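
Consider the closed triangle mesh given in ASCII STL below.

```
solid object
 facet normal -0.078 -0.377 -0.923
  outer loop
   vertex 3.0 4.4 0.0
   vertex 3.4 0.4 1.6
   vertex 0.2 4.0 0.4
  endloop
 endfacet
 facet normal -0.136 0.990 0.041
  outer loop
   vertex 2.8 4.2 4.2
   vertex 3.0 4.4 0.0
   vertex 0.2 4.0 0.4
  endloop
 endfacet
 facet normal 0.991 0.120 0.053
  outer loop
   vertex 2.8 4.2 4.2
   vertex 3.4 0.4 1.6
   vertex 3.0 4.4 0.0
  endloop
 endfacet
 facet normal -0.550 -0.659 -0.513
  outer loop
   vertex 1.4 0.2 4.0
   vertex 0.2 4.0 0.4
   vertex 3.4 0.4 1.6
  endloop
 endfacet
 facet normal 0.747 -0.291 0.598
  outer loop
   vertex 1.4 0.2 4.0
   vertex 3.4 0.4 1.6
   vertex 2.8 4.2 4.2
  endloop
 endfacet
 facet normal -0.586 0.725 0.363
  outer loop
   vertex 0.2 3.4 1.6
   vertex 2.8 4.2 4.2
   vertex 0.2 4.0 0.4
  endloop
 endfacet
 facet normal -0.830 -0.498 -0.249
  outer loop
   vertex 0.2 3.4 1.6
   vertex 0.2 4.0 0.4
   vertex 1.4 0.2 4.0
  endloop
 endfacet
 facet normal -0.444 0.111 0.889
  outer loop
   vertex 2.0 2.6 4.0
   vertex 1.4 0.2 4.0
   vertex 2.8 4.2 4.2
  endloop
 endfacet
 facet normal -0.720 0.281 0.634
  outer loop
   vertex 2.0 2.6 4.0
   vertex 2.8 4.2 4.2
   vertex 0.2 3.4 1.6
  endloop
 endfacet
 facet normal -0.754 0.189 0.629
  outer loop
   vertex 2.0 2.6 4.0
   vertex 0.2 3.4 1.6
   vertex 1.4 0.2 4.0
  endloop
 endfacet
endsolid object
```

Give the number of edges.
15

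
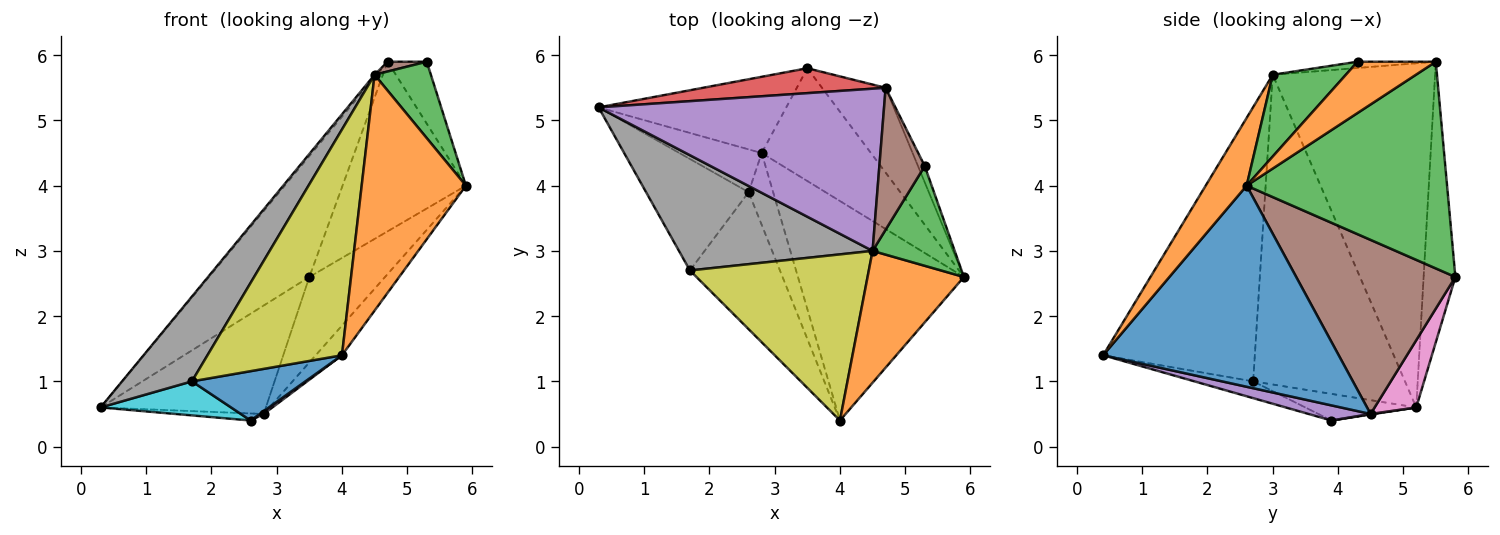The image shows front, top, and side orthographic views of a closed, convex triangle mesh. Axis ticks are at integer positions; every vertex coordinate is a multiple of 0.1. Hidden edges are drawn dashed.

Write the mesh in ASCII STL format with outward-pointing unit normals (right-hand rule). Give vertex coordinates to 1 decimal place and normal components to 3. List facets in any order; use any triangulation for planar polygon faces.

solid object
 facet normal 0.768 0.086 -0.634
  outer loop
   vertex 2.8 4.5 0.5
   vertex 5.9 2.6 4.0
   vertex 4.0 0.4 1.4
  endloop
 endfacet
 facet normal 0.324 -0.826 0.462
  outer loop
   vertex 4.5 3.0 5.7
   vertex 4.0 0.4 1.4
   vertex 5.9 2.6 4.0
  endloop
 endfacet
 facet normal 0.620 -0.477 0.623
  outer loop
   vertex 4.5 3.0 5.7
   vertex 5.9 2.6 4.0
   vertex 5.3 4.3 5.9
  endloop
 endfacet
 facet normal 0.006 0.162 -0.987
  outer loop
   vertex 2.6 3.9 0.4
   vertex 0.3 5.2 0.6
   vertex 2.8 4.5 0.5
  endloop
 endfacet
 facet normal 0.525 -0.033 -0.851
  outer loop
   vertex 2.6 3.9 0.4
   vertex 2.8 4.5 0.5
   vertex 4.0 0.4 1.4
  endloop
 endfacet
 facet normal 0.786 0.374 -0.493
  outer loop
   vertex 3.5 5.8 2.6
   vertex 5.9 2.6 4.0
   vertex 2.8 4.5 0.5
  endloop
 endfacet
 facet normal 0.202 0.801 -0.563
  outer loop
   vertex 3.5 5.8 2.6
   vertex 2.8 4.5 0.5
   vertex 0.3 5.2 0.6
  endloop
 endfacet
 facet normal -0.790 -0.363 0.494
  outer loop
   vertex 1.7 2.7 1.0
   vertex 4.5 3.0 5.7
   vertex 0.3 5.2 0.6
  endloop
 endfacet
 facet normal -0.672 -0.596 0.439
  outer loop
   vertex 1.7 2.7 1.0
   vertex 4.0 0.4 1.4
   vertex 4.5 3.0 5.7
  endloop
 endfacet
 facet normal -0.241 -0.283 -0.928
  outer loop
   vertex 1.7 2.7 1.0
   vertex 0.3 5.2 0.6
   vertex 2.6 3.9 0.4
  endloop
 endfacet
 facet normal -0.173 -0.334 -0.927
  outer loop
   vertex 1.7 2.7 1.0
   vertex 2.6 3.9 0.4
   vertex 4.0 0.4 1.4
  endloop
 endfacet
 facet normal 0.888 0.444 -0.117
  outer loop
   vertex 4.7 5.5 5.9
   vertex 5.3 4.3 5.9
   vertex 5.9 2.6 4.0
  endloop
 endfacet
 facet normal 0.824 0.507 -0.253
  outer loop
   vertex 4.7 5.5 5.9
   vertex 5.9 2.6 4.0
   vertex 3.5 5.8 2.6
  endloop
 endfacet
 facet normal -0.296 0.936 0.193
  outer loop
   vertex 4.7 5.5 5.9
   vertex 3.5 5.8 2.6
   vertex 0.3 5.2 0.6
  endloop
 endfacet
 facet normal -0.770 0.011 0.638
  outer loop
   vertex 4.7 5.5 5.9
   vertex 0.3 5.2 0.6
   vertex 4.5 3.0 5.7
  endloop
 endfacet
 facet normal -0.136 -0.068 0.988
  outer loop
   vertex 4.7 5.5 5.9
   vertex 4.5 3.0 5.7
   vertex 5.3 4.3 5.9
  endloop
 endfacet
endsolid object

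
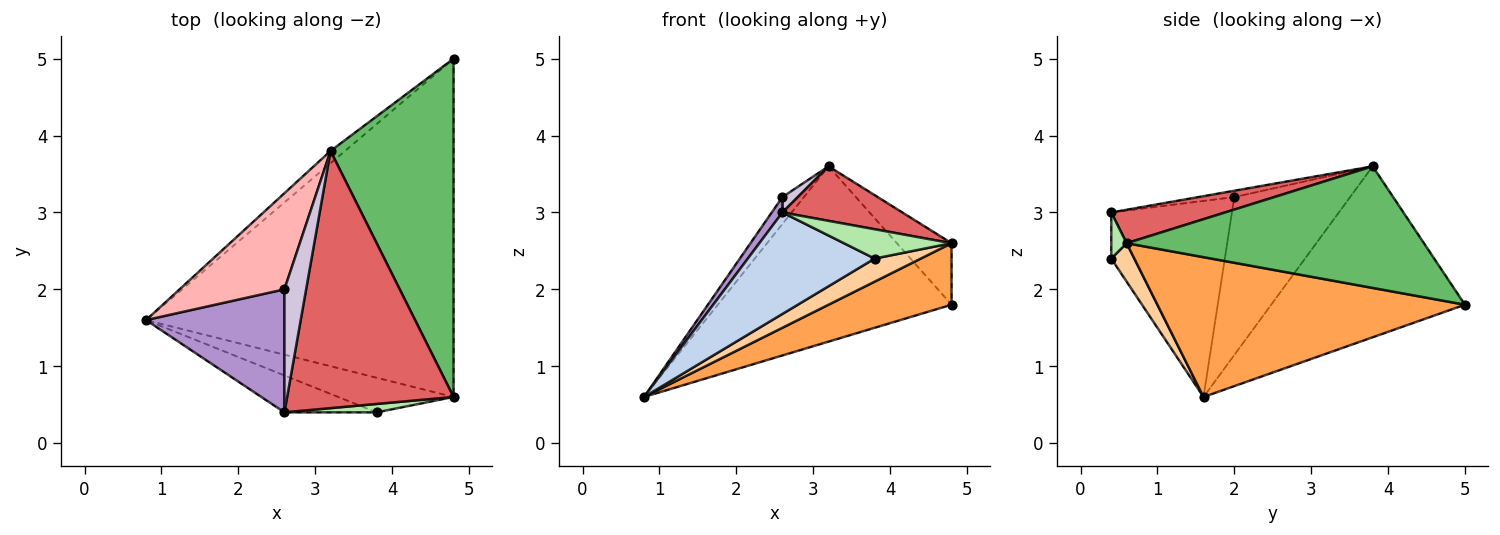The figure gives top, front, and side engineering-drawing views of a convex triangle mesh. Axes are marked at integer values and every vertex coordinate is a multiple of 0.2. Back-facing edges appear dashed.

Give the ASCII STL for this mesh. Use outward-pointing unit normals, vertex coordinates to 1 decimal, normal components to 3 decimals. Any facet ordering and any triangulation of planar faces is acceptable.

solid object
 facet normal -0.637 0.769 -0.054
  outer loop
   vertex 3.2 3.8 3.6
   vertex 4.8 5.0 1.8
   vertex 0.8 1.6 0.6
  endloop
 endfacet
 facet normal -0.168 -0.926 -0.337
  outer loop
   vertex 2.6 0.4 3.0
   vertex 0.8 1.6 0.6
   vertex 3.8 0.4 2.4
  endloop
 endfacet
 facet normal 0.408 -0.163 -0.898
  outer loop
   vertex 4.8 0.6 2.6
   vertex 0.8 1.6 0.6
   vertex 4.8 5.0 1.8
  endloop
 endfacet
 facet normal 0.267 -0.535 -0.802
  outer loop
   vertex 4.8 0.6 2.6
   vertex 3.8 0.4 2.4
   vertex 0.8 1.6 0.6
  endloop
 endfacet
 facet normal 0.697 0.128 0.705
  outer loop
   vertex 4.8 0.6 2.6
   vertex 4.8 5.0 1.8
   vertex 3.2 3.8 3.6
  endloop
 endfacet
 facet normal 0.136 -0.953 0.272
  outer loop
   vertex 4.8 0.6 2.6
   vertex 2.6 0.4 3.0
   vertex 3.8 0.4 2.4
  endloop
 endfacet
 facet normal 0.193 -0.203 0.960
  outer loop
   vertex 4.8 0.6 2.6
   vertex 3.2 3.8 3.6
   vertex 2.6 0.4 3.0
  endloop
 endfacet
 facet normal -0.823 0.153 0.546
  outer loop
   vertex 2.6 2.0 3.2
   vertex 3.2 3.8 3.6
   vertex 0.8 1.6 0.6
  endloop
 endfacet
 facet normal -0.815 -0.072 0.575
  outer loop
   vertex 2.6 2.0 3.2
   vertex 0.8 1.6 0.6
   vertex 2.6 0.4 3.0
  endloop
 endfacet
 facet normal -0.278 -0.119 0.953
  outer loop
   vertex 2.6 2.0 3.2
   vertex 2.6 0.4 3.0
   vertex 3.2 3.8 3.6
  endloop
 endfacet
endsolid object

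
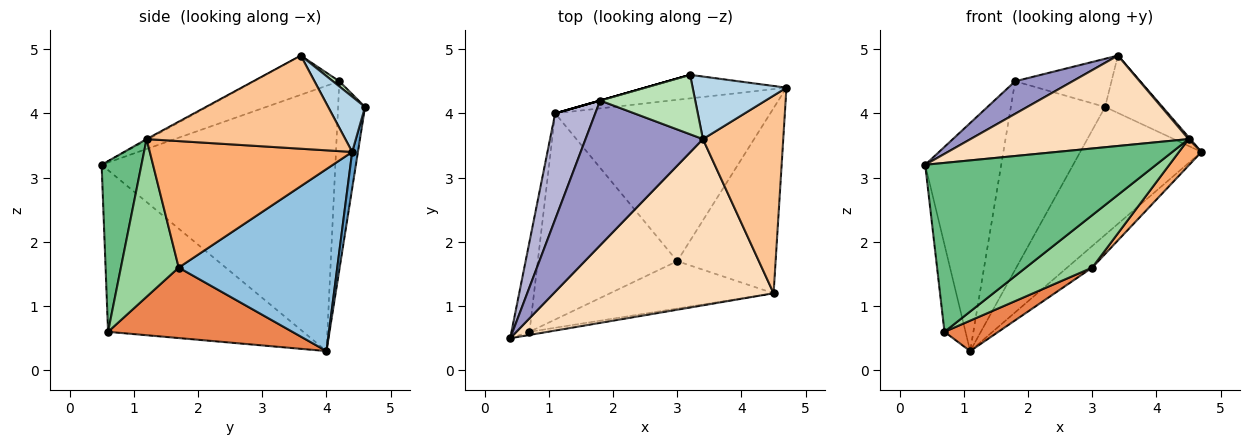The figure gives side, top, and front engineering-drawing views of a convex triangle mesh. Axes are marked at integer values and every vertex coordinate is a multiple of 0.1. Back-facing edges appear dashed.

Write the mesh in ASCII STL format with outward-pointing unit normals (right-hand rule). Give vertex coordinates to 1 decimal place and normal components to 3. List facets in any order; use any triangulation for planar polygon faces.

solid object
 facet normal 0.047 0.982 -0.181
  outer loop
   vertex 3.2 4.6 4.1
   vertex 4.7 4.4 3.4
   vertex 1.1 4.0 0.3
  endloop
 endfacet
 facet normal 0.643 0.102 -0.759
  outer loop
   vertex 3.0 1.7 1.6
   vertex 1.1 4.0 0.3
   vertex 4.7 4.4 3.4
  endloop
 endfacet
 facet normal 0.398 0.620 0.676
  outer loop
   vertex 3.4 3.6 4.9
   vertex 4.7 4.4 3.4
   vertex 3.2 4.6 4.1
  endloop
 endfacet
 facet normal -0.988 0.107 -0.110
  outer loop
   vertex 0.7 0.6 0.6
   vertex 0.4 0.5 3.2
   vertex 1.1 4.0 0.3
  endloop
 endfacet
 facet normal 0.447 -0.131 -0.885
  outer loop
   vertex 0.7 0.6 0.6
   vertex 1.1 4.0 0.3
   vertex 3.0 1.7 1.6
  endloop
 endfacet
 facet normal 0.786 -0.087 -0.612
  outer loop
   vertex 4.5 1.2 3.6
   vertex 3.0 1.7 1.6
   vertex 4.7 4.4 3.4
  endloop
 endfacet
 facet normal 0.757 -0.007 0.653
  outer loop
   vertex 4.5 1.2 3.6
   vertex 4.7 4.4 3.4
   vertex 3.4 3.6 4.9
  endloop
 endfacet
 facet normal -0.004 -0.478 0.878
  outer loop
   vertex 4.5 1.2 3.6
   vertex 3.4 3.6 4.9
   vertex 0.4 0.5 3.2
  endloop
 endfacet
 facet normal 0.170 -0.985 -0.018
  outer loop
   vertex 4.5 1.2 3.6
   vertex 0.4 0.5 3.2
   vertex 0.7 0.6 0.6
  endloop
 endfacet
 facet normal 0.543 -0.623 -0.563
  outer loop
   vertex 4.5 1.2 3.6
   vertex 0.7 0.6 0.6
   vertex 3.0 1.7 1.6
  endloop
 endfacet
 facet normal 0.042 0.629 0.776
  outer loop
   vertex 1.8 4.2 4.5
   vertex 3.4 3.6 4.9
   vertex 3.2 4.6 4.1
  endloop
 endfacet
 facet normal -0.275 0.962 0.000
  outer loop
   vertex 1.8 4.2 4.5
   vertex 3.2 4.6 4.1
   vertex 1.1 4.0 0.3
  endloop
 endfacet
 facet normal -0.310 -0.209 0.928
  outer loop
   vertex 1.8 4.2 4.5
   vertex 0.4 0.5 3.2
   vertex 3.4 3.6 4.9
  endloop
 endfacet
 facet normal -0.941 0.306 0.142
  outer loop
   vertex 1.8 4.2 4.5
   vertex 1.1 4.0 0.3
   vertex 0.4 0.5 3.2
  endloop
 endfacet
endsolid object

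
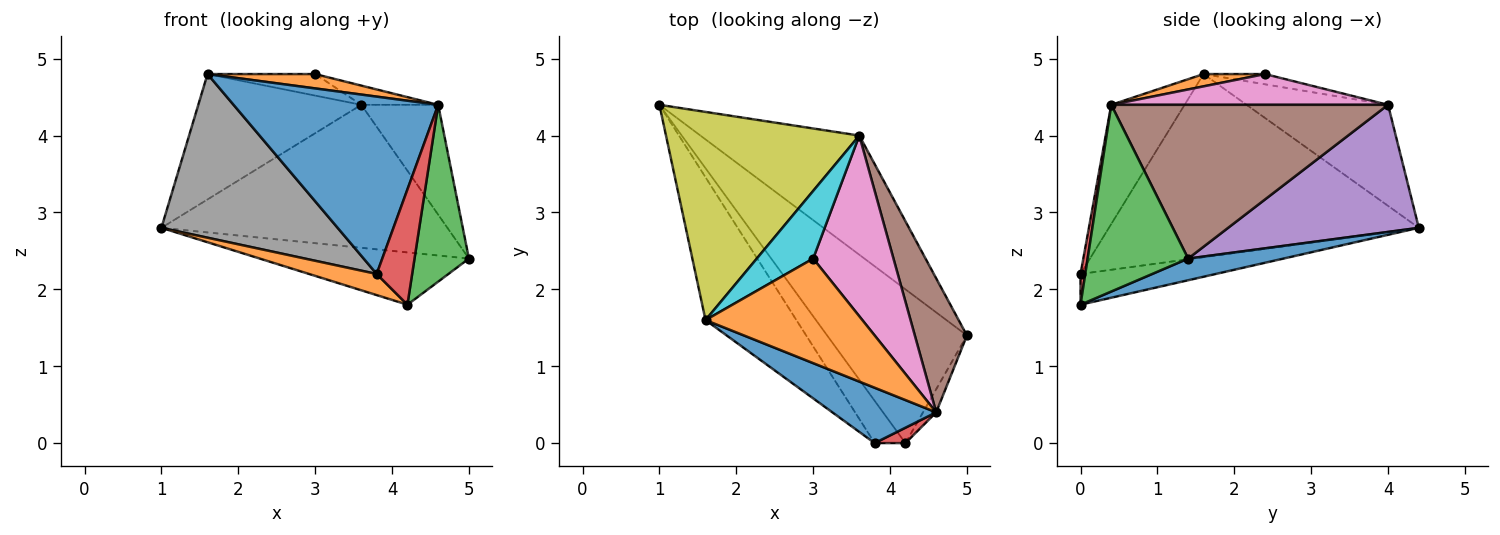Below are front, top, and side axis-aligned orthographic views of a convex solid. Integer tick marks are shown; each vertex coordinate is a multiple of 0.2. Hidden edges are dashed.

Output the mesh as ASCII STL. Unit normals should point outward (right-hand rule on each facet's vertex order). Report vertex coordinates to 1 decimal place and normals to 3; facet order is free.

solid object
 facet normal 0.145 0.318 -0.937
  outer loop
   vertex 4.2 0.0 1.8
   vertex 1.0 4.4 2.8
   vertex 5.0 1.4 2.4
  endloop
 endfacet
 facet normal -0.667 -0.333 -0.667
  outer loop
   vertex 4.2 0.0 1.8
   vertex 3.8 0.0 2.2
   vertex 1.0 4.4 2.8
  endloop
 endfacet
 facet normal 0.878 -0.475 -0.062
  outer loop
   vertex 4.2 0.0 1.8
   vertex 5.0 1.4 2.4
   vertex 4.6 0.4 4.4
  endloop
 endfacet
 facet normal 0.131 -0.983 0.131
  outer loop
   vertex 4.2 0.0 1.8
   vertex 4.6 0.4 4.4
   vertex 3.8 0.0 2.2
  endloop
 endfacet
 facet normal 0.456 0.684 -0.570
  outer loop
   vertex 3.6 4.0 4.4
   vertex 5.0 1.4 2.4
   vertex 1.0 4.4 2.8
  endloop
 endfacet
 facet normal 0.916 0.254 0.310
  outer loop
   vertex 3.6 4.0 4.4
   vertex 4.6 0.4 4.4
   vertex 5.0 1.4 2.4
  endloop
 endfacet
 facet normal 0.356 0.099 0.929
  outer loop
   vertex 3.6 4.0 4.4
   vertex 3.0 2.4 4.8
   vertex 4.6 0.4 4.4
  endloop
 endfacet
 facet normal -0.798 -0.454 -0.396
  outer loop
   vertex 1.6 1.6 4.8
   vertex 1.0 4.4 2.8
   vertex 3.8 0.0 2.2
  endloop
 endfacet
 facet normal -0.409 0.471 0.782
  outer loop
   vertex 1.6 1.6 4.8
   vertex 3.6 4.0 4.4
   vertex 1.0 4.4 2.8
  endloop
 endfacet
 facet normal -0.171 0.299 0.939
  outer loop
   vertex 1.6 1.6 4.8
   vertex 3.0 2.4 4.8
   vertex 3.6 4.0 4.4
  endloop
 endfacet
 facet normal -0.324 -0.903 0.282
  outer loop
   vertex 1.6 1.6 4.8
   vertex 3.8 0.0 2.2
   vertex 4.6 0.4 4.4
  endloop
 endfacet
 facet normal 0.077 -0.136 0.988
  outer loop
   vertex 1.6 1.6 4.8
   vertex 4.6 0.4 4.4
   vertex 3.0 2.4 4.8
  endloop
 endfacet
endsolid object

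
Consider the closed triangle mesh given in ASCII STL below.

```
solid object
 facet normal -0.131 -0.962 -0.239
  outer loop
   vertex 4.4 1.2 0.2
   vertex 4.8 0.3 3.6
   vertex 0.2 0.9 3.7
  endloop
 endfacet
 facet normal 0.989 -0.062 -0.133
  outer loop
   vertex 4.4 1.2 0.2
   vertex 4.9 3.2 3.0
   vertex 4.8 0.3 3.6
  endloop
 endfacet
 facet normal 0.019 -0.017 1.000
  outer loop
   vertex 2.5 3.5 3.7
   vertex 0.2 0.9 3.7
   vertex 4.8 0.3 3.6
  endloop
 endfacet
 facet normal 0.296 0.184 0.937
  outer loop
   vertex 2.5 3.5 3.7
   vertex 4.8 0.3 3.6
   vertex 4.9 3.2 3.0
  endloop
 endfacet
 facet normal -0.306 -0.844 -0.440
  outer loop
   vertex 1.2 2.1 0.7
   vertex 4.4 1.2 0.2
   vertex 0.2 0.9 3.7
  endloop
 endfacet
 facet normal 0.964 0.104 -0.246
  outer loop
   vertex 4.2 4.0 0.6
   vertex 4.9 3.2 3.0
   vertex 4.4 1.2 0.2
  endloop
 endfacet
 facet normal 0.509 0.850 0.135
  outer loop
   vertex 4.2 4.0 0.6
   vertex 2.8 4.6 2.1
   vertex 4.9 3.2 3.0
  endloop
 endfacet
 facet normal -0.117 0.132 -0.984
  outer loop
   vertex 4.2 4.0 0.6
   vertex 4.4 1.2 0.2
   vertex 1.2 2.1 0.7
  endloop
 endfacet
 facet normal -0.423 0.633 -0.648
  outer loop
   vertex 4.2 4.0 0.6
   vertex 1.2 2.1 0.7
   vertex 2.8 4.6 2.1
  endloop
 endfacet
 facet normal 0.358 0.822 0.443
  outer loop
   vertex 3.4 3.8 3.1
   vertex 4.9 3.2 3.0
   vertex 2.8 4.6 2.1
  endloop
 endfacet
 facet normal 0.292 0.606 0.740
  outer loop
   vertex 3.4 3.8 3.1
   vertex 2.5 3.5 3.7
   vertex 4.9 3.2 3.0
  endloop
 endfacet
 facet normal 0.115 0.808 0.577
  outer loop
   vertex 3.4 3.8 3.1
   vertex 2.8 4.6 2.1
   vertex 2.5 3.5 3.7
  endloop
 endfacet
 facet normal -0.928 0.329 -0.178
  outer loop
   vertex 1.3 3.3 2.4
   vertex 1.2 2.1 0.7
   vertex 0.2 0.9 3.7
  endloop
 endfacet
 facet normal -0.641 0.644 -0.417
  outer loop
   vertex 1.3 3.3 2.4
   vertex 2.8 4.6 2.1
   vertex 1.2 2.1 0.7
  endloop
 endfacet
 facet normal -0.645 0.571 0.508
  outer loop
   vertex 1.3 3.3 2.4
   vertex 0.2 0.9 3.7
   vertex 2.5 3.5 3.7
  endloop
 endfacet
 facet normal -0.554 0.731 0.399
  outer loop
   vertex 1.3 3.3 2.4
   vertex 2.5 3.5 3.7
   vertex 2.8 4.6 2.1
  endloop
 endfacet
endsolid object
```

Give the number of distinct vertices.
10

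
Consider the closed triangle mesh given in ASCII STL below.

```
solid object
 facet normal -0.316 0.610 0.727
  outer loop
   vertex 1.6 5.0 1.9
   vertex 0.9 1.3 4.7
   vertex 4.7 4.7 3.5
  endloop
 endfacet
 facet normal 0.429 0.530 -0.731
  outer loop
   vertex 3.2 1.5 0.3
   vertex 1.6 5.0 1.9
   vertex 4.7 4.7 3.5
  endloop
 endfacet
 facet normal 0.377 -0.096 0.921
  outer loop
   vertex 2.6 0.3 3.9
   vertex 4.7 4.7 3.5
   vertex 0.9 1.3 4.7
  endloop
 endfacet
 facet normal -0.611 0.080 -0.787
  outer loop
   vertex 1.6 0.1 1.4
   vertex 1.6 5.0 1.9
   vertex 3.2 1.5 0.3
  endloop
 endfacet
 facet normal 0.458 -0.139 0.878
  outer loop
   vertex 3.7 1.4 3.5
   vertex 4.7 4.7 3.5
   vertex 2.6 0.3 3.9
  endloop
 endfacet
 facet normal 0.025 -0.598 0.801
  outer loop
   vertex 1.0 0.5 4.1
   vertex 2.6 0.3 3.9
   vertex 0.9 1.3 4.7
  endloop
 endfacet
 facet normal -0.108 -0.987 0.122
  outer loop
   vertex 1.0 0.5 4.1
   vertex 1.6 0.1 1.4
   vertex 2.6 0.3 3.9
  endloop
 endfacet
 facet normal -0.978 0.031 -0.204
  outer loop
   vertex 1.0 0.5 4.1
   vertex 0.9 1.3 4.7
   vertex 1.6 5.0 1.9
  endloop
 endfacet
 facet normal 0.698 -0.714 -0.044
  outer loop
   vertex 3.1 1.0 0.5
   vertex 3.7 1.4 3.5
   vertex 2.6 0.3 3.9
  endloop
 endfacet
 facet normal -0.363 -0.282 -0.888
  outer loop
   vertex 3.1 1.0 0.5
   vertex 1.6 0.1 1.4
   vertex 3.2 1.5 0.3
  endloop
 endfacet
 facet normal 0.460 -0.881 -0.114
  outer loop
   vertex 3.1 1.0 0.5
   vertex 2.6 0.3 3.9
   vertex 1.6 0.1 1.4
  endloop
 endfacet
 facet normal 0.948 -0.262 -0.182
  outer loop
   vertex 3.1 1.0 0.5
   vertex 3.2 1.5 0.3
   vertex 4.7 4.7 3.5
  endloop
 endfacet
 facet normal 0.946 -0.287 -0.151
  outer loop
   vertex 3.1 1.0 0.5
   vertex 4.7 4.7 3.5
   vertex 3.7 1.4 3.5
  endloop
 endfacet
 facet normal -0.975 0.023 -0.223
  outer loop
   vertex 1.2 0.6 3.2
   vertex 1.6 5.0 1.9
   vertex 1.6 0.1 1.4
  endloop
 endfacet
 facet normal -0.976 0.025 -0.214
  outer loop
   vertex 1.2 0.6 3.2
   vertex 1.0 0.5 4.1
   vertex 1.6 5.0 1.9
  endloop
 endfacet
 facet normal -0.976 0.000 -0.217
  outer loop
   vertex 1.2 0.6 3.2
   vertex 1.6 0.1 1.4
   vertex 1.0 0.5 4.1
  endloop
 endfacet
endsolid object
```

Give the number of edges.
24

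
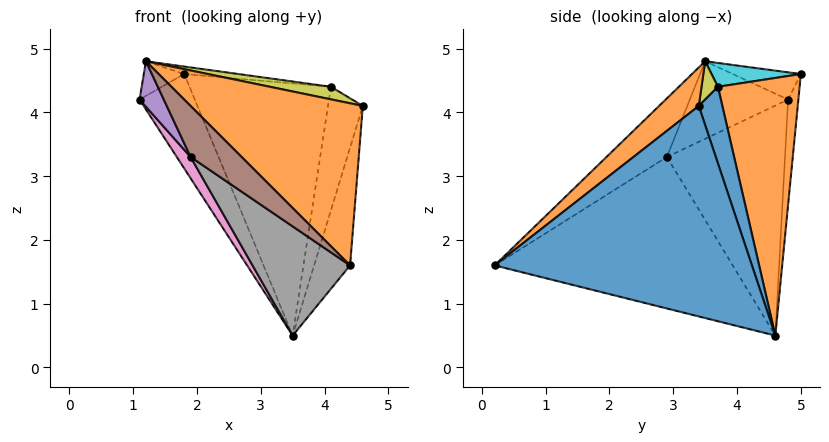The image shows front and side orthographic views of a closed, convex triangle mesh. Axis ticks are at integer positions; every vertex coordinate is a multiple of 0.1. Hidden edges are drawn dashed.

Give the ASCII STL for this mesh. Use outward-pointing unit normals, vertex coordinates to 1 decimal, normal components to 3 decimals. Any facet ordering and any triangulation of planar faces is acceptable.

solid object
 facet normal 0.959 0.134 -0.248
  outer loop
   vertex 3.5 4.6 0.5
   vertex 4.6 3.4 4.1
   vertex 4.4 0.2 1.6
  endloop
 endfacet
 facet normal 0.142 -0.615 0.776
  outer loop
   vertex 1.2 3.5 4.8
   vertex 4.4 0.2 1.6
   vertex 4.6 3.4 4.1
  endloop
 endfacet
 facet normal -0.537 0.319 0.781
  outer loop
   vertex 1.8 5.0 4.6
   vertex 1.1 4.8 4.2
   vertex 1.2 3.5 4.8
  endloop
 endfacet
 facet normal -0.180 0.969 -0.169
  outer loop
   vertex 1.8 5.0 4.6
   vertex 3.5 4.6 0.5
   vertex 1.1 4.8 4.2
  endloop
 endfacet
 facet normal -0.914 -0.226 -0.336
  outer loop
   vertex 1.9 2.9 3.3
   vertex 1.2 3.5 4.8
   vertex 1.1 4.8 4.2
  endloop
 endfacet
 facet normal -0.760 -0.642 -0.098
  outer loop
   vertex 1.9 2.9 3.3
   vertex 4.4 0.2 1.6
   vertex 1.2 3.5 4.8
  endloop
 endfacet
 facet normal -0.837 -0.098 -0.538
  outer loop
   vertex 1.9 2.9 3.3
   vertex 1.1 4.8 4.2
   vertex 3.5 4.6 0.5
  endloop
 endfacet
 facet normal -0.737 -0.302 -0.605
  outer loop
   vertex 1.9 2.9 3.3
   vertex 3.5 4.6 0.5
   vertex 4.4 0.2 1.6
  endloop
 endfacet
 facet normal 0.151 -0.562 0.813
  outer loop
   vertex 4.1 3.7 4.4
   vertex 1.2 3.5 4.8
   vertex 4.6 3.4 4.1
  endloop
 endfacet
 facet normal 0.131 0.079 0.988
  outer loop
   vertex 4.1 3.7 4.4
   vertex 1.8 5.0 4.6
   vertex 1.2 3.5 4.8
  endloop
 endfacet
 facet normal 0.557 0.824 0.104
  outer loop
   vertex 4.1 3.7 4.4
   vertex 4.6 3.4 4.1
   vertex 3.5 4.6 0.5
  endloop
 endfacet
 facet normal 0.496 0.859 0.122
  outer loop
   vertex 4.1 3.7 4.4
   vertex 3.5 4.6 0.5
   vertex 1.8 5.0 4.6
  endloop
 endfacet
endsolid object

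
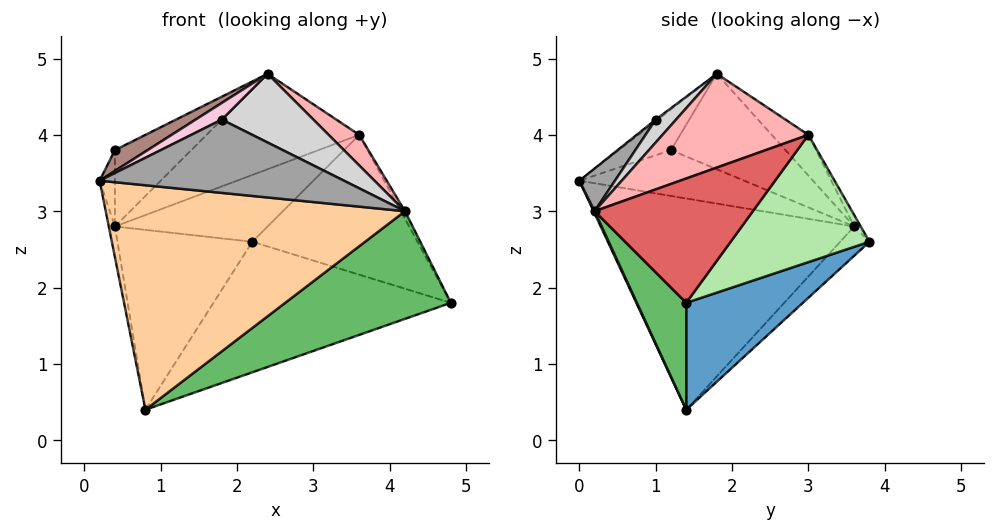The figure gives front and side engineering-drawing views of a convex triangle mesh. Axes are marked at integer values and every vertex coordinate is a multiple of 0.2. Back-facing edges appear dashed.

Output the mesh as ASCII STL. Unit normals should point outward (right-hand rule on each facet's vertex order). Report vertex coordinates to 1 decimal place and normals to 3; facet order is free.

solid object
 facet normal 0.274 0.558 -0.783
  outer loop
   vertex 0.8 1.4 0.4
   vertex 2.2 3.8 2.6
   vertex 4.8 1.4 1.8
  endloop
 endfacet
 facet normal -0.982 0.024 -0.185
  outer loop
   vertex 0.4 3.6 2.8
   vertex 0.8 1.4 0.4
   vertex 0.2 0.0 3.4
  endloop
 endfacet
 facet normal -0.155 0.715 -0.681
  outer loop
   vertex 0.4 3.6 2.8
   vertex 2.2 3.8 2.6
   vertex 0.8 1.4 0.4
  endloop
 endfacet
 facet normal 0.003 -0.906 -0.422
  outer loop
   vertex 4.2 0.2 3.0
   vertex 0.2 0.0 3.4
   vertex 0.8 1.4 0.4
  endloop
 endfacet
 facet normal 0.221 -0.743 -0.632
  outer loop
   vertex 4.2 0.2 3.0
   vertex 0.8 1.4 0.4
   vertex 4.8 1.4 1.8
  endloop
 endfacet
 facet normal 0.630 0.750 -0.202
  outer loop
   vertex 3.6 3.0 4.0
   vertex 4.8 1.4 1.8
   vertex 2.2 3.8 2.6
  endloop
 endfacet
 facet normal 0.885 0.023 0.466
  outer loop
   vertex 3.6 3.0 4.0
   vertex 4.2 0.2 3.0
   vertex 4.8 1.4 1.8
  endloop
 endfacet
 facet normal 0.639 -0.134 0.758
  outer loop
   vertex 3.6 3.0 4.0
   vertex 2.4 1.8 4.8
   vertex 4.2 0.2 3.0
  endloop
 endfacet
 facet normal -0.036 0.852 0.523
  outer loop
   vertex 3.6 3.0 4.0
   vertex 2.2 3.8 2.6
   vertex 0.4 3.6 2.8
  endloop
 endfacet
 facet normal -0.156 0.651 0.743
  outer loop
   vertex 3.6 3.0 4.0
   vertex 0.4 3.6 2.8
   vertex 2.4 1.8 4.8
  endloop
 endfacet
 facet normal -0.377 -0.236 0.896
  outer loop
   vertex 0.4 1.2 3.8
   vertex 0.2 0.0 3.4
   vertex 2.4 1.8 4.8
  endloop
 endfacet
 facet normal -0.972 0.090 0.216
  outer loop
   vertex 0.4 1.2 3.8
   vertex 0.4 3.6 2.8
   vertex 0.2 0.0 3.4
  endloop
 endfacet
 facet normal -0.500 0.333 0.800
  outer loop
   vertex 0.4 1.2 3.8
   vertex 2.4 1.8 4.8
   vertex 0.4 3.6 2.8
  endloop
 endfacet
 facet normal -0.048 -0.576 0.816
  outer loop
   vertex 1.8 1.0 4.2
   vertex 2.4 1.8 4.8
   vertex 0.2 0.0 3.4
  endloop
 endfacet
 facet normal 0.105 -0.718 0.688
  outer loop
   vertex 1.8 1.0 4.2
   vertex 0.2 0.0 3.4
   vertex 4.2 0.2 3.0
  endloop
 endfacet
 facet normal 0.147 -0.662 0.735
  outer loop
   vertex 1.8 1.0 4.2
   vertex 4.2 0.2 3.0
   vertex 2.4 1.8 4.8
  endloop
 endfacet
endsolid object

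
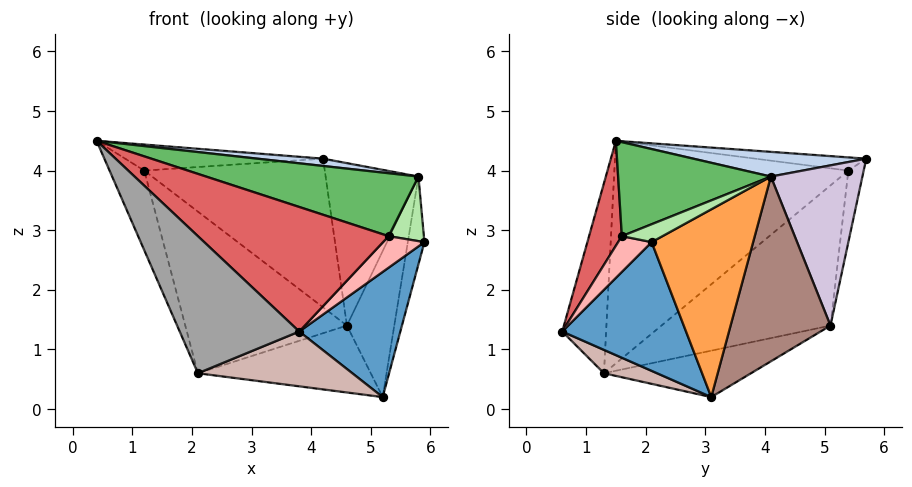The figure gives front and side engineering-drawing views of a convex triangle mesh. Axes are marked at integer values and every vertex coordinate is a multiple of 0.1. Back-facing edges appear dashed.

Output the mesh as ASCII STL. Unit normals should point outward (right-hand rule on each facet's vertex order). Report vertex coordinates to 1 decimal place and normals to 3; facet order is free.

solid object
 facet normal 0.706 -0.576 -0.412
  outer loop
   vertex 3.8 0.6 1.3
   vertex 5.2 3.1 0.2
   vertex 5.9 2.1 2.8
  endloop
 endfacet
 facet normal 0.135 -0.051 0.990
  outer loop
   vertex 5.8 4.1 3.9
   vertex 4.2 5.7 4.2
   vertex 0.4 1.5 4.5
  endloop
 endfacet
 facet normal 0.967 0.158 -0.200
  outer loop
   vertex 5.8 4.1 3.9
   vertex 5.9 2.1 2.8
   vertex 5.2 3.1 0.2
  endloop
 endfacet
 facet normal -0.080 0.143 0.986
  outer loop
   vertex 1.2 5.4 4.0
   vertex 0.4 1.5 4.5
   vertex 4.2 5.7 4.2
  endloop
 endfacet
 facet normal 0.291 -0.405 0.867
  outer loop
   vertex 5.3 1.6 2.9
   vertex 5.8 4.1 3.9
   vertex 0.4 1.5 4.5
  endloop
 endfacet
 facet normal 0.470 -0.407 0.783
  outer loop
   vertex 5.3 1.6 2.9
   vertex 5.9 2.1 2.8
   vertex 5.8 4.1 3.9
  endloop
 endfacet
 facet normal 0.154 -0.896 0.416
  outer loop
   vertex 5.3 1.6 2.9
   vertex 0.4 1.5 4.5
   vertex 3.8 0.6 1.3
  endloop
 endfacet
 facet normal 0.626 -0.773 -0.104
  outer loop
   vertex 5.3 1.6 2.9
   vertex 3.8 0.6 1.3
   vertex 5.9 2.1 2.8
  endloop
 endfacet
 facet normal -0.083 0.972 -0.220
  outer loop
   vertex 4.6 5.1 1.4
   vertex 1.2 5.4 4.0
   vertex 4.2 5.7 4.2
  endloop
 endfacet
 facet normal 0.701 0.711 -0.052
  outer loop
   vertex 4.6 5.1 1.4
   vertex 4.2 5.7 4.2
   vertex 5.8 4.1 3.9
  endloop
 endfacet
 facet normal 0.874 0.414 -0.254
  outer loop
   vertex 4.6 5.1 1.4
   vertex 5.8 4.1 3.9
   vertex 5.2 3.1 0.2
  endloop
 endfacet
 facet normal 0.162 -0.472 -0.866
  outer loop
   vertex 2.1 1.3 0.6
   vertex 5.2 3.1 0.2
   vertex 3.8 0.6 1.3
  endloop
 endfacet
 facet normal -0.344 0.405 -0.847
  outer loop
   vertex 2.1 1.3 0.6
   vertex 4.6 5.1 1.4
   vertex 5.2 3.1 0.2
  endloop
 endfacet
 facet normal -0.505 0.483 -0.716
  outer loop
   vertex 2.1 1.3 0.6
   vertex 1.2 5.4 4.0
   vertex 4.6 5.1 1.4
  endloop
 endfacet
 facet normal -0.343 -0.934 -0.102
  outer loop
   vertex 2.1 1.3 0.6
   vertex 3.8 0.6 1.3
   vertex 0.4 1.5 4.5
  endloop
 endfacet
 facet normal -0.906 0.134 -0.402
  outer loop
   vertex 2.1 1.3 0.6
   vertex 0.4 1.5 4.5
   vertex 1.2 5.4 4.0
  endloop
 endfacet
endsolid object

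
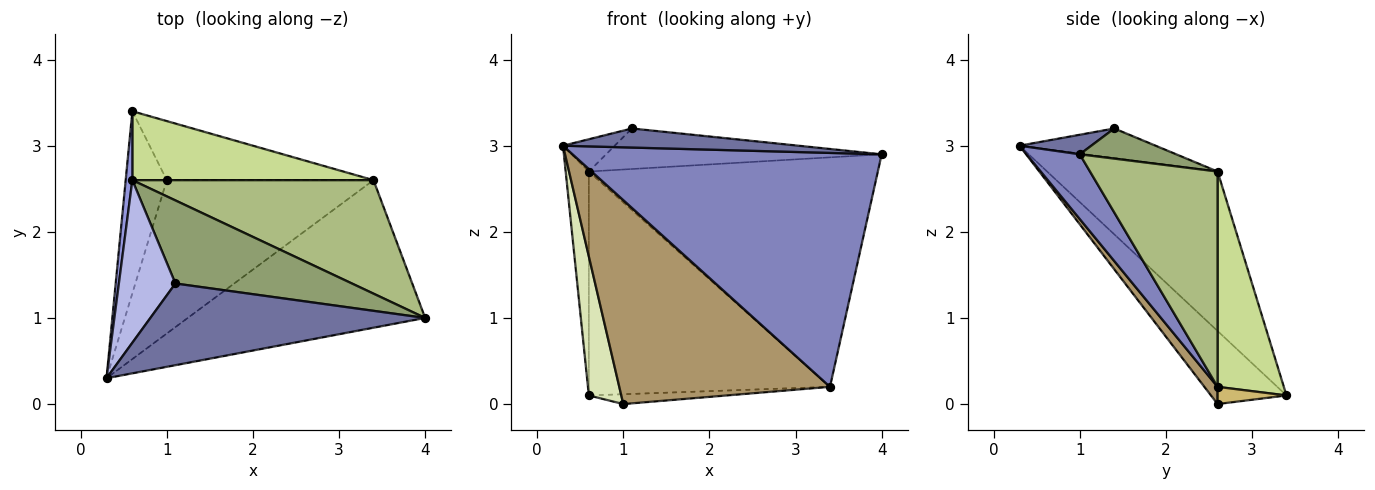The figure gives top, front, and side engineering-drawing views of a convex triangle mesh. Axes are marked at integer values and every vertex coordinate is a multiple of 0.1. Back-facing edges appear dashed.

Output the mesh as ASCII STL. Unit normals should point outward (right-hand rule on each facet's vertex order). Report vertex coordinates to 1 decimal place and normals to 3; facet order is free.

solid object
 facet normal 0.069 -0.227 0.971
  outer loop
   vertex 1.1 1.4 3.2
   vertex 0.3 0.3 3.0
   vertex 4.0 1.0 2.9
  endloop
 endfacet
 facet normal 0.144 -0.837 -0.528
  outer loop
   vertex 3.4 2.6 0.2
   vertex 4.0 1.0 2.9
   vertex 0.3 0.3 3.0
  endloop
 endfacet
 facet normal -0.990 0.135 0.041
  outer loop
   vertex 0.6 2.6 2.7
   vertex 0.6 3.4 0.1
   vertex 0.3 0.3 3.0
  endloop
 endfacet
 facet normal -0.457 0.173 0.873
  outer loop
   vertex 0.6 2.6 2.7
   vertex 0.3 0.3 3.0
   vertex 1.1 1.4 3.2
  endloop
 endfacet
 facet normal 0.152 0.433 0.888
  outer loop
   vertex 0.6 2.6 2.7
   vertex 1.1 1.4 3.2
   vertex 4.0 1.0 2.9
  endloop
 endfacet
 facet normal 0.368 0.833 0.412
  outer loop
   vertex 0.6 2.6 2.7
   vertex 4.0 1.0 2.9
   vertex 3.4 2.6 0.2
  endloop
 endfacet
 facet normal 0.254 0.924 0.284
  outer loop
   vertex 0.6 2.6 2.7
   vertex 3.4 2.6 0.2
   vertex 0.6 3.4 0.1
  endloop
 endfacet
 facet normal -0.816 -0.351 -0.459
  outer loop
   vertex 1.0 2.6 0.0
   vertex 0.3 0.3 3.0
   vertex 0.6 3.4 0.1
  endloop
 endfacet
 facet normal 0.050 -0.798 -0.600
  outer loop
   vertex 1.0 2.6 0.0
   vertex 3.4 2.6 0.2
   vertex 0.3 0.3 3.0
  endloop
 endfacet
 facet normal 0.082 0.164 -0.983
  outer loop
   vertex 1.0 2.6 0.0
   vertex 0.6 3.4 0.1
   vertex 3.4 2.6 0.2
  endloop
 endfacet
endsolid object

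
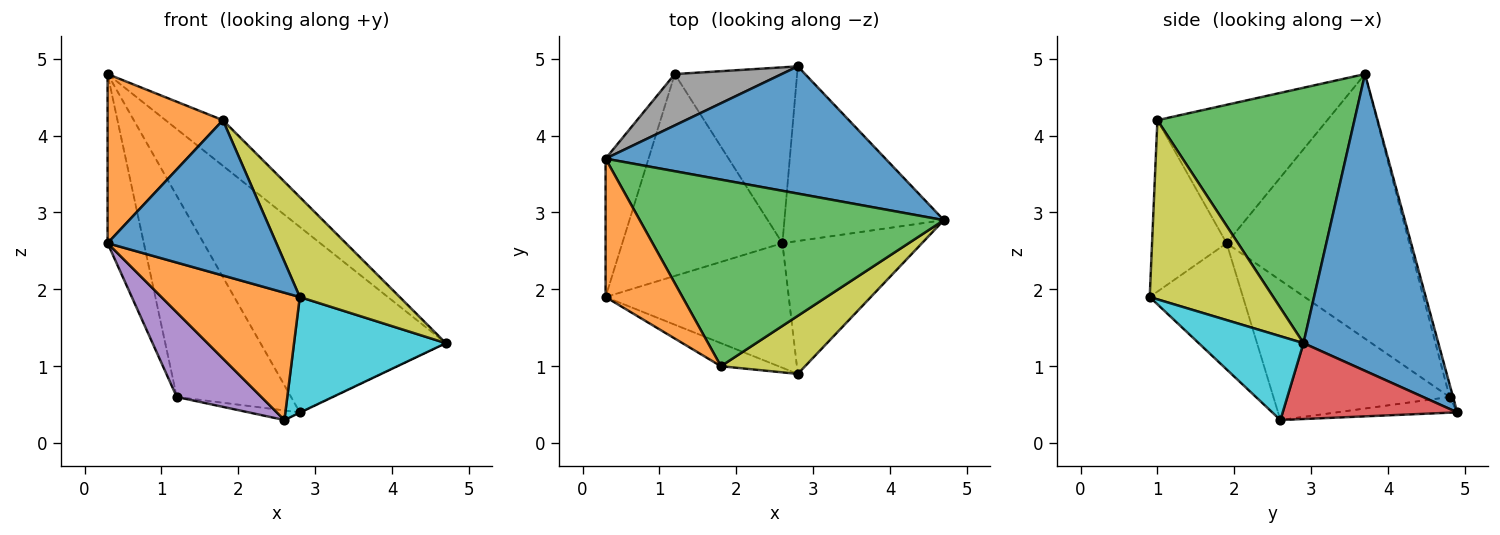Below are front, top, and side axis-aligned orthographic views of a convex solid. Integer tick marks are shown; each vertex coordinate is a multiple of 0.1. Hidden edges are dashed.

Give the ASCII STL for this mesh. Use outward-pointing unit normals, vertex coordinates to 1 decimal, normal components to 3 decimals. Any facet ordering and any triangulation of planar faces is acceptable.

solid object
 facet normal 0.514 0.707 0.485
  outer loop
   vertex 0.3 3.7 4.8
   vertex 4.7 2.9 1.3
   vertex 2.8 4.9 0.4
  endloop
 endfacet
 facet normal -0.752 -0.510 0.418
  outer loop
   vertex 1.8 1.0 4.2
   vertex 0.3 3.7 4.8
   vertex 0.3 1.9 2.6
  endloop
 endfacet
 facet normal 0.632 0.184 0.753
  outer loop
   vertex 1.8 1.0 4.2
   vertex 4.7 2.9 1.3
   vertex 0.3 3.7 4.8
  endloop
 endfacet
 facet normal 0.430 0.002 -0.903
  outer loop
   vertex 2.6 2.6 0.3
   vertex 2.8 4.9 0.4
   vertex 4.7 2.9 1.3
  endloop
 endfacet
 facet normal -0.627 -0.301 -0.719
  outer loop
   vertex 1.2 4.8 0.6
   vertex 2.6 2.6 0.3
   vertex 0.3 1.9 2.6
  endloop
 endfacet
 facet normal -0.127 0.054 -0.990
  outer loop
   vertex 1.2 4.8 0.6
   vertex 2.8 4.9 0.4
   vertex 2.6 2.6 0.3
  endloop
 endfacet
 facet normal -0.969 0.192 -0.157
  outer loop
   vertex 1.2 4.8 0.6
   vertex 0.3 1.9 2.6
   vertex 0.3 3.7 4.8
  endloop
 endfacet
 facet normal -0.030 0.968 0.247
  outer loop
   vertex 1.2 4.8 0.6
   vertex 0.3 3.7 4.8
   vertex 2.8 4.9 0.4
  endloop
 endfacet
 facet normal 0.730 -0.591 0.343
  outer loop
   vertex 2.8 0.9 1.9
   vertex 4.7 2.9 1.3
   vertex 1.8 1.0 4.2
  endloop
 endfacet
 facet normal 0.413 -0.598 -0.687
  outer loop
   vertex 2.8 0.9 1.9
   vertex 2.6 2.6 0.3
   vertex 4.7 2.9 1.3
  endloop
 endfacet
 facet normal -0.400 -0.906 -0.135
  outer loop
   vertex 2.8 0.9 1.9
   vertex 1.8 1.0 4.2
   vertex 0.3 1.9 2.6
  endloop
 endfacet
 facet normal -0.434 -0.644 -0.630
  outer loop
   vertex 2.8 0.9 1.9
   vertex 0.3 1.9 2.6
   vertex 2.6 2.6 0.3
  endloop
 endfacet
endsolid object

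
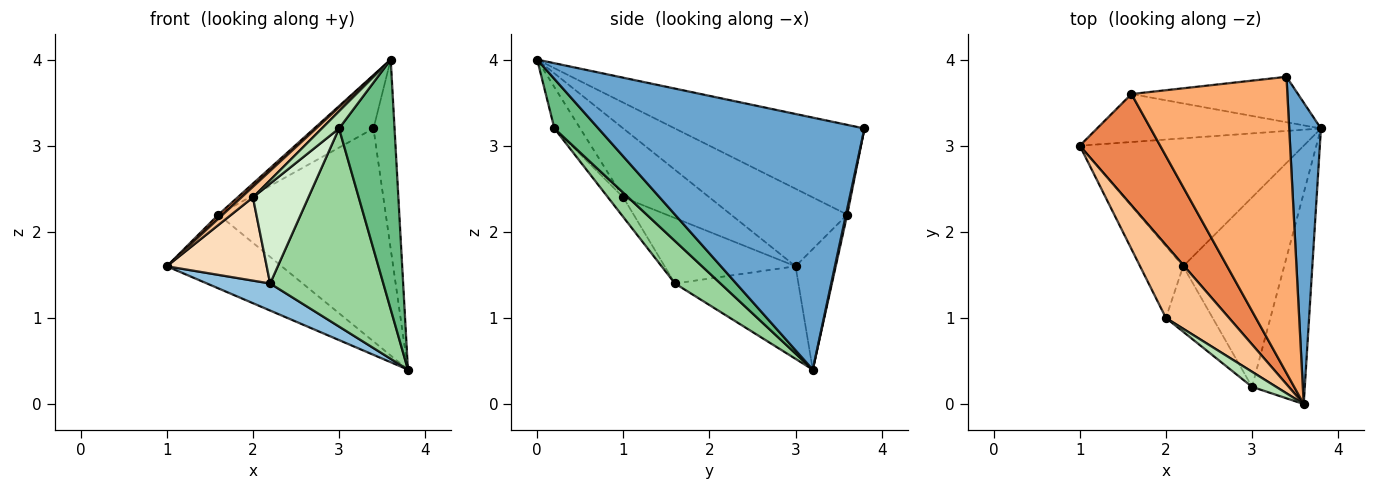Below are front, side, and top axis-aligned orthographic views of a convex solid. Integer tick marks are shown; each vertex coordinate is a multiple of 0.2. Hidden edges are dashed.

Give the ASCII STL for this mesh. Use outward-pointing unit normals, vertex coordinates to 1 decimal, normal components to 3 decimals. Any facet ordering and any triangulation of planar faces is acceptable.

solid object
 facet normal 0.989 0.078 0.125
  outer loop
   vertex 3.4 3.8 3.2
   vertex 3.6 0.0 4.0
   vertex 3.8 3.2 0.4
  endloop
 endfacet
 facet normal -0.375 -0.192 -0.907
  outer loop
   vertex 2.2 1.6 1.4
   vertex 1.0 3.0 1.6
   vertex 3.8 3.2 0.4
  endloop
 endfacet
 facet normal -0.282 0.805 -0.523
  outer loop
   vertex 1.6 3.6 2.2
   vertex 3.8 3.2 0.4
   vertex 1.0 3.0 1.6
  endloop
 endfacet
 facet normal 0.007 0.978 -0.209
  outer loop
   vertex 1.6 3.6 2.2
   vertex 3.4 3.8 3.2
   vertex 3.8 3.2 0.4
  endloop
 endfacet
 facet normal -0.694 -0.026 0.720
  outer loop
   vertex 1.6 3.6 2.2
   vertex 1.0 3.0 1.6
   vertex 3.6 0.0 4.0
  endloop
 endfacet
 facet normal -0.493 0.154 0.856
  outer loop
   vertex 1.6 3.6 2.2
   vertex 3.6 0.0 4.0
   vertex 3.4 3.8 3.2
  endloop
 endfacet
 facet normal -0.734 -0.098 0.672
  outer loop
   vertex 2.0 1.0 2.4
   vertex 3.6 0.0 4.0
   vertex 1.0 3.0 1.6
  endloop
 endfacet
 facet normal -0.704 -0.538 -0.463
  outer loop
   vertex 2.0 1.0 2.4
   vertex 1.0 3.0 1.6
   vertex 2.2 1.6 1.4
  endloop
 endfacet
 facet normal 0.518 -0.653 -0.552
  outer loop
   vertex 3.0 0.2 3.2
   vertex 3.8 3.2 0.4
   vertex 3.6 0.0 4.0
  endloop
 endfacet
 facet normal 0.279 -0.694 -0.664
  outer loop
   vertex 3.0 0.2 3.2
   vertex 2.2 1.6 1.4
   vertex 3.8 3.2 0.4
  endloop
 endfacet
 facet normal -0.749 -0.499 0.437
  outer loop
   vertex 3.0 0.2 3.2
   vertex 3.6 0.0 4.0
   vertex 2.0 1.0 2.4
  endloop
 endfacet
 facet normal -0.225 -0.815 -0.534
  outer loop
   vertex 3.0 0.2 3.2
   vertex 2.0 1.0 2.4
   vertex 2.2 1.6 1.4
  endloop
 endfacet
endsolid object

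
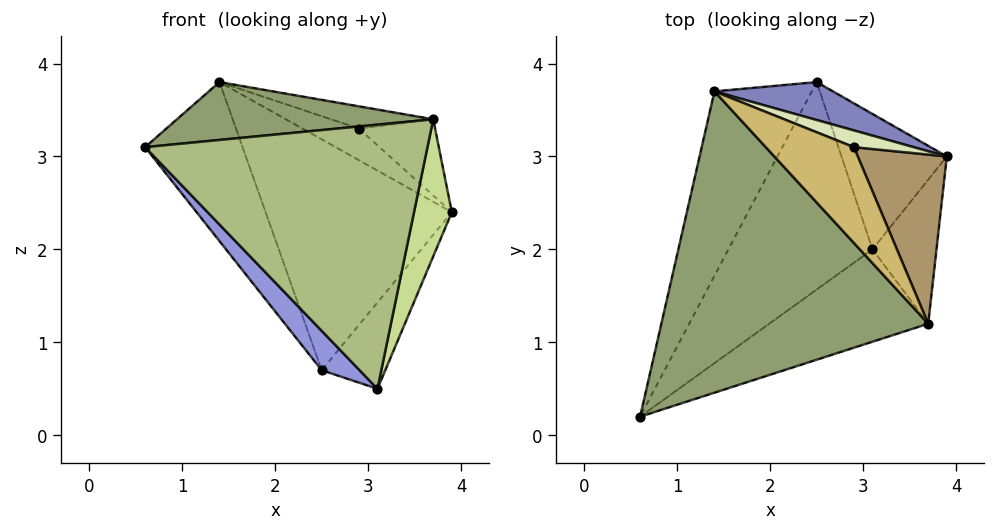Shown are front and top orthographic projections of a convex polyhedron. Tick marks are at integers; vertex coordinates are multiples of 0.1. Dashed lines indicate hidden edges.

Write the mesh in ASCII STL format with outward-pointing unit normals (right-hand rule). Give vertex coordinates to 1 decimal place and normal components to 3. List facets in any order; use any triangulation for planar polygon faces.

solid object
 facet normal -0.910 0.271 -0.314
  outer loop
   vertex 2.5 3.8 0.7
   vertex 0.6 0.2 3.1
   vertex 1.4 3.7 3.8
  endloop
 endfacet
 facet normal 0.345 0.926 0.152
  outer loop
   vertex 2.5 3.8 0.7
   vertex 1.4 3.7 3.8
   vertex 3.9 3.0 2.4
  endloop
 endfacet
 facet normal -0.664 -0.140 -0.735
  outer loop
   vertex 3.1 2.0 0.5
   vertex 0.6 0.2 3.1
   vertex 2.5 3.8 0.7
  endloop
 endfacet
 facet normal 0.800 0.323 -0.507
  outer loop
   vertex 3.1 2.0 0.5
   vertex 2.5 3.8 0.7
   vertex 3.9 3.0 2.4
  endloop
 endfacet
 facet normal -0.034 -0.188 0.981
  outer loop
   vertex 3.7 1.2 3.4
   vertex 1.4 3.7 3.8
   vertex 0.6 0.2 3.1
  endloop
 endfacet
 facet normal 0.319 -0.895 -0.313
  outer loop
   vertex 3.7 1.2 3.4
   vertex 0.6 0.2 3.1
   vertex 3.1 2.0 0.5
  endloop
 endfacet
 facet normal 0.933 -0.249 -0.262
  outer loop
   vertex 3.7 1.2 3.4
   vertex 3.1 2.0 0.5
   vertex 3.9 3.0 2.4
  endloop
 endfacet
 facet normal 0.454 0.787 0.417
  outer loop
   vertex 2.9 3.1 3.3
   vertex 3.9 3.0 2.4
   vertex 1.4 3.7 3.8
  endloop
 endfacet
 facet normal 0.653 0.311 0.691
  outer loop
   vertex 2.9 3.1 3.3
   vertex 3.7 1.2 3.4
   vertex 3.9 3.0 2.4
  endloop
 endfacet
 facet normal 0.383 0.209 0.900
  outer loop
   vertex 2.9 3.1 3.3
   vertex 1.4 3.7 3.8
   vertex 3.7 1.2 3.4
  endloop
 endfacet
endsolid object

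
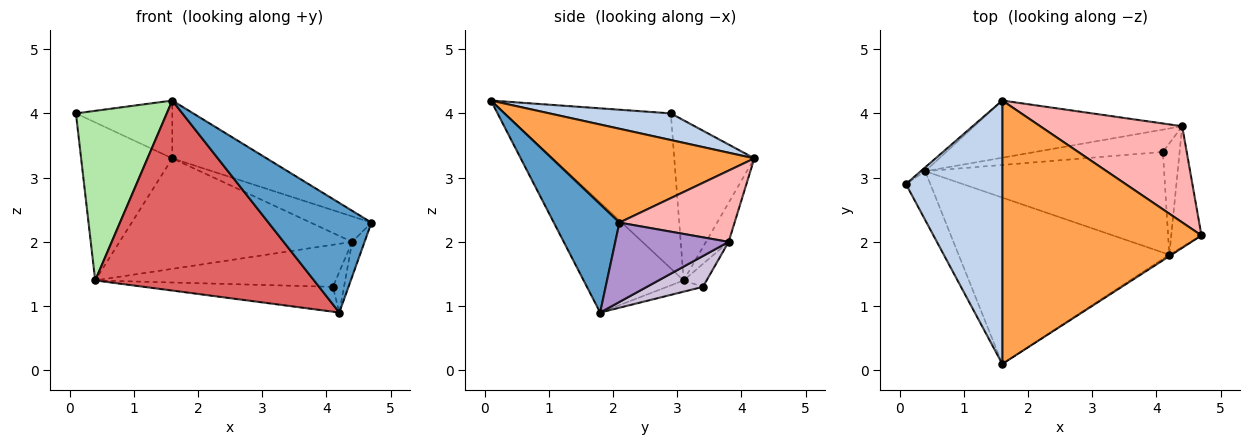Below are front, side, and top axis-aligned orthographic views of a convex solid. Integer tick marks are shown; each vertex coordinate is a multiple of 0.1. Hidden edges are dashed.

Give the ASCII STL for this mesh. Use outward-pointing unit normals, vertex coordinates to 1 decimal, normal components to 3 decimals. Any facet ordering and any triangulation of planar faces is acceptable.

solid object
 facet normal 0.537 -0.843 -0.011
  outer loop
   vertex 4.2 1.8 0.9
   vertex 4.7 2.1 2.3
   vertex 1.6 0.1 4.2
  endloop
 endfacet
 facet normal 0.261 0.207 0.943
  outer loop
   vertex 1.6 4.2 3.3
   vertex 0.1 2.9 4.0
   vertex 1.6 0.1 4.2
  endloop
 endfacet
 facet normal 0.418 0.195 0.887
  outer loop
   vertex 1.6 4.2 3.3
   vertex 1.6 0.1 4.2
   vertex 4.7 2.1 2.3
  endloop
 endfacet
 facet normal -0.046 0.240 -0.970
  outer loop
   vertex 0.4 3.1 1.4
   vertex 4.1 3.4 1.3
   vertex 4.2 1.8 0.9
  endloop
 endfacet
 facet normal -0.660 0.751 -0.018
  outer loop
   vertex 0.4 3.1 1.4
   vertex 0.1 2.9 4.0
   vertex 1.6 4.2 3.3
  endloop
 endfacet
 facet normal -0.869 -0.475 -0.137
  outer loop
   vertex 0.4 3.1 1.4
   vertex 1.6 0.1 4.2
   vertex 0.1 2.9 4.0
  endloop
 endfacet
 facet normal -0.325 -0.711 -0.623
  outer loop
   vertex 0.4 3.1 1.4
   vertex 4.2 1.8 0.9
   vertex 1.6 0.1 4.2
  endloop
 endfacet
 facet normal 0.437 0.231 0.870
  outer loop
   vertex 4.4 3.8 2.0
   vertex 1.6 4.2 3.3
   vertex 4.7 2.1 2.3
  endloop
 endfacet
 facet normal 0.930 0.102 -0.354
  outer loop
   vertex 4.4 3.8 2.0
   vertex 4.7 2.1 2.3
   vertex 4.2 1.8 0.9
  endloop
 endfacet
 facet normal 0.866 0.171 -0.469
  outer loop
   vertex 4.4 3.8 2.0
   vertex 4.2 1.8 0.9
   vertex 4.1 3.4 1.3
  endloop
 endfacet
 facet normal -0.084 0.880 -0.467
  outer loop
   vertex 4.4 3.8 2.0
   vertex 4.1 3.4 1.3
   vertex 0.4 3.1 1.4
  endloop
 endfacet
 facet normal -0.086 0.885 -0.458
  outer loop
   vertex 4.4 3.8 2.0
   vertex 0.4 3.1 1.4
   vertex 1.6 4.2 3.3
  endloop
 endfacet
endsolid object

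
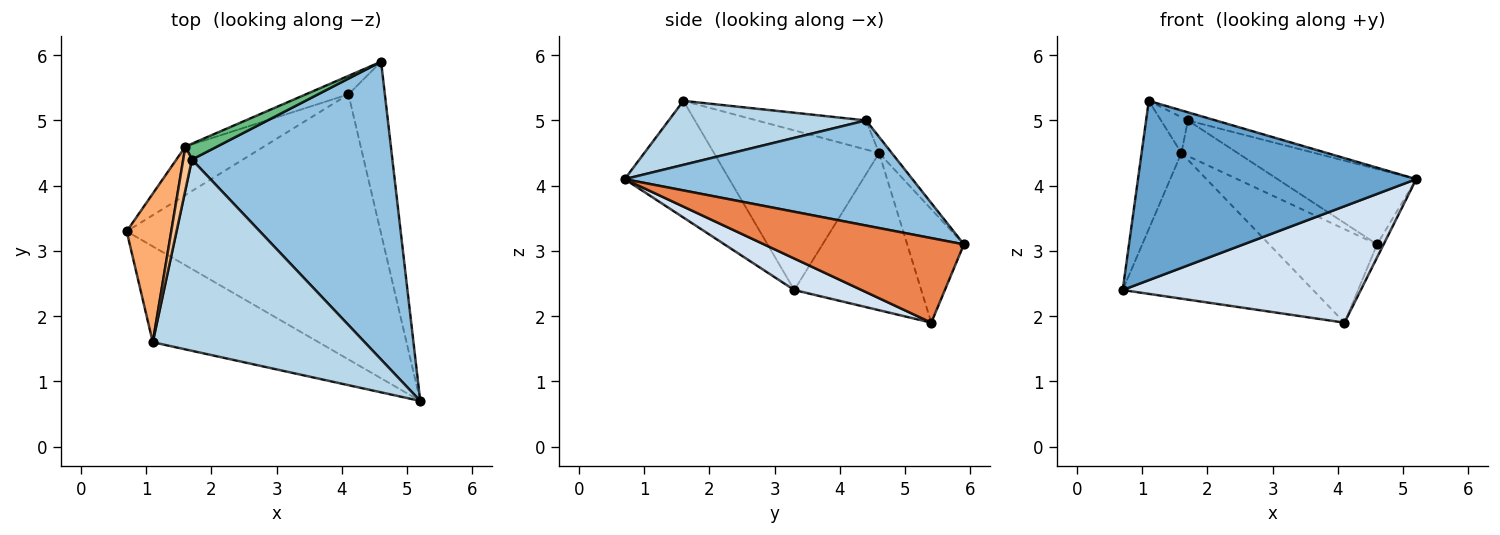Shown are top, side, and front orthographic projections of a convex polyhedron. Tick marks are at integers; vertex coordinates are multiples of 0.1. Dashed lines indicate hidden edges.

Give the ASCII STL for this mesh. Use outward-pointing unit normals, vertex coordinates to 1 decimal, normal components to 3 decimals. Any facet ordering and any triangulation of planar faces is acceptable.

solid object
 facet normal -0.315 -0.837 -0.447
  outer loop
   vertex 1.1 1.6 5.3
   vertex 0.7 3.3 2.4
   vertex 5.2 0.7 4.1
  endloop
 endfacet
 facet normal 0.453 0.218 0.864
  outer loop
   vertex 1.7 4.4 5.0
   vertex 5.2 0.7 4.1
   vertex 4.6 5.9 3.1
  endloop
 endfacet
 facet normal 0.289 0.041 0.957
  outer loop
   vertex 1.7 4.4 5.0
   vertex 1.1 1.6 5.3
   vertex 5.2 0.7 4.1
  endloop
 endfacet
 facet normal 0.113 -0.399 -0.910
  outer loop
   vertex 4.1 5.4 1.9
   vertex 5.2 0.7 4.1
   vertex 0.7 3.3 2.4
  endloop
 endfacet
 facet normal 0.918 0.030 -0.395
  outer loop
   vertex 4.1 5.4 1.9
   vertex 4.6 5.9 3.1
   vertex 5.2 0.7 4.1
  endloop
 endfacet
 facet normal -0.938 0.226 0.262
  outer loop
   vertex 1.6 4.6 4.5
   vertex 0.7 3.3 2.4
   vertex 1.1 1.6 5.3
  endloop
 endfacet
 facet normal -0.933 0.230 0.278
  outer loop
   vertex 1.6 4.6 4.5
   vertex 1.1 1.6 5.3
   vertex 1.7 4.4 5.0
  endloop
 endfacet
 facet normal -0.535 0.802 -0.267
  outer loop
   vertex 1.6 4.6 4.5
   vertex 4.1 5.4 1.9
   vertex 0.7 3.3 2.4
  endloop
 endfacet
 facet normal -0.202 0.895 0.398
  outer loop
   vertex 1.6 4.6 4.5
   vertex 1.7 4.4 5.0
   vertex 4.6 5.9 3.1
  endloop
 endfacet
 facet normal -0.458 0.872 -0.172
  outer loop
   vertex 1.6 4.6 4.5
   vertex 4.6 5.9 3.1
   vertex 4.1 5.4 1.9
  endloop
 endfacet
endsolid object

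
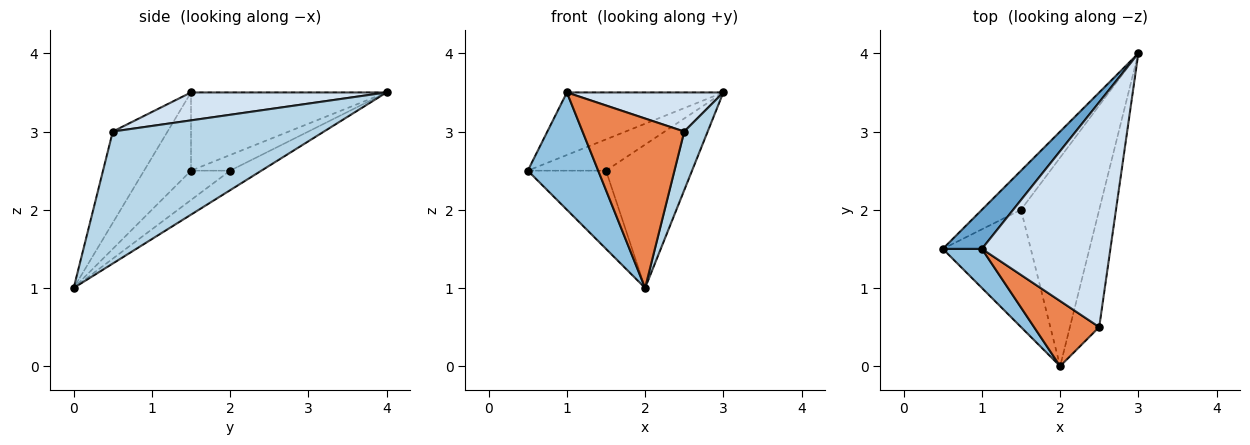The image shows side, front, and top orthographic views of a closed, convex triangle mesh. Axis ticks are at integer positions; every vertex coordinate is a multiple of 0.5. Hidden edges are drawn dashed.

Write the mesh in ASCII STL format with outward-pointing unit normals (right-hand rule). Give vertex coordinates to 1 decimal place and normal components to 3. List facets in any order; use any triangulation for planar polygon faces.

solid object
 facet normal -0.727 0.582 0.364
  outer loop
   vertex 1.0 1.5 3.5
   vertex 3.0 4.0 3.5
   vertex 0.5 1.5 2.5
  endloop
 endfacet
 facet normal -0.535 -0.802 0.267
  outer loop
   vertex 1.0 1.5 3.5
   vertex 0.5 1.5 2.5
   vertex 2.0 0.0 1.0
  endloop
 endfacet
 facet normal 0.970 -0.108 -0.216
  outer loop
   vertex 2.5 0.5 3.0
   vertex 2.0 0.0 1.0
   vertex 3.0 4.0 3.5
  endloop
 endfacet
 facet normal 0.209 -0.168 0.963
  outer loop
   vertex 2.5 0.5 3.0
   vertex 3.0 4.0 3.5
   vertex 1.0 1.5 3.5
  endloop
 endfacet
 facet normal -0.449 -0.834 0.321
  outer loop
   vertex 2.5 0.5 3.0
   vertex 1.0 1.5 3.5
   vertex 2.0 0.0 1.0
  endloop
 endfacet
 facet normal -0.298 0.596 -0.745
  outer loop
   vertex 1.5 2.0 2.5
   vertex 0.5 1.5 2.5
   vertex 3.0 4.0 3.5
  endloop
 endfacet
 facet normal -0.267 0.535 -0.802
  outer loop
   vertex 1.5 2.0 2.5
   vertex 2.0 0.0 1.0
   vertex 0.5 1.5 2.5
  endloop
 endfacet
 facet normal -0.202 0.555 -0.807
  outer loop
   vertex 1.5 2.0 2.5
   vertex 3.0 4.0 3.5
   vertex 2.0 0.0 1.0
  endloop
 endfacet
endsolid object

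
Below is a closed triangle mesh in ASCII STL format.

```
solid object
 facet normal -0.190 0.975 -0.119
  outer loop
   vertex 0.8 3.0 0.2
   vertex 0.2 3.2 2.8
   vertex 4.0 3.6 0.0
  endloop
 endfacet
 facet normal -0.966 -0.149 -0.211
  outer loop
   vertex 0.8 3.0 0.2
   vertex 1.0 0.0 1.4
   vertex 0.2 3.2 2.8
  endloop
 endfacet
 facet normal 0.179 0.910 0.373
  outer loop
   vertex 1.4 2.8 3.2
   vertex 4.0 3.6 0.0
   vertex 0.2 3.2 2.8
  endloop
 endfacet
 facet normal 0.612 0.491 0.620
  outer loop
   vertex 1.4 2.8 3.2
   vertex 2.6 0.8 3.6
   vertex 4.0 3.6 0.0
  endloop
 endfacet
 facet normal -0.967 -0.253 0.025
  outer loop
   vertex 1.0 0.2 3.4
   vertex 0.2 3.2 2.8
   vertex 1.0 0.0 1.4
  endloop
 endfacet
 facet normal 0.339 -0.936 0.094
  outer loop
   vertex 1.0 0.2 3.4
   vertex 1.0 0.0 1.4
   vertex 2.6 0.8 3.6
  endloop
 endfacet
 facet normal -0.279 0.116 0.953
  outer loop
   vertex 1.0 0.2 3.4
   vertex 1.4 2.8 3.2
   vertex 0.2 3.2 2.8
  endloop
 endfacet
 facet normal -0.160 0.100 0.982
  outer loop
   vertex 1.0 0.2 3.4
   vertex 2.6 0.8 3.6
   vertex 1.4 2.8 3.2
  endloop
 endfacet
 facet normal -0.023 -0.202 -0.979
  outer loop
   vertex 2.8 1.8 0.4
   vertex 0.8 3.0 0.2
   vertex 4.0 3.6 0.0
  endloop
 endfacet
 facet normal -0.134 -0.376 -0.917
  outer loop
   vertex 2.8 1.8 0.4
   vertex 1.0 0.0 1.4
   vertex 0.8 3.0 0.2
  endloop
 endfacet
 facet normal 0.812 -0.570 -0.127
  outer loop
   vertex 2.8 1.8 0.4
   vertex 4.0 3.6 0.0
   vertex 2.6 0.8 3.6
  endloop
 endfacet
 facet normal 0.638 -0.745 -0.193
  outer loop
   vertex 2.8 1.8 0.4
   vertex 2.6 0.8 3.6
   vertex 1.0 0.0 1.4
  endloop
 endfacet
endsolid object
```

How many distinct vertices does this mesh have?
8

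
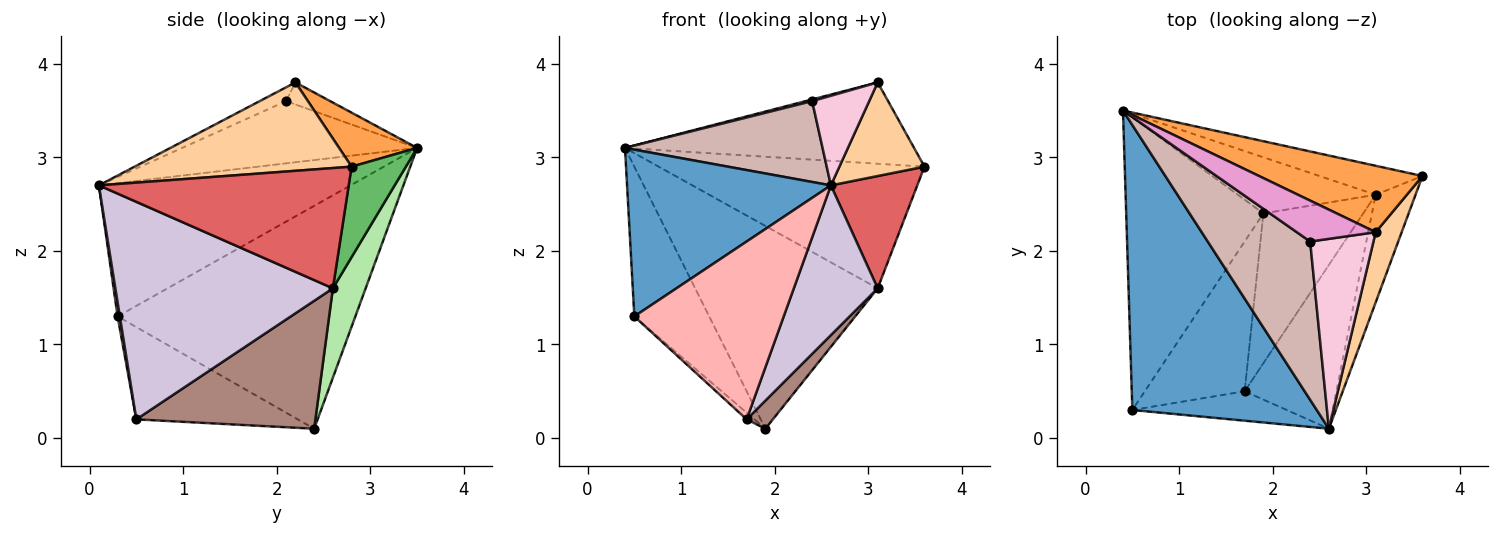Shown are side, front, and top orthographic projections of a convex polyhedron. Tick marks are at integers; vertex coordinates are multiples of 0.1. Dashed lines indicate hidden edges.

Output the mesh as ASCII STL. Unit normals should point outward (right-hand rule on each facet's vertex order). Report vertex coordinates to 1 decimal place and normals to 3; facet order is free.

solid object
 facet normal -0.529 -0.429 0.732
  outer loop
   vertex 0.5 0.3 1.3
   vertex 2.6 0.1 2.7
   vertex 0.4 3.5 3.1
  endloop
 endfacet
 facet normal -0.823 0.259 -0.506
  outer loop
   vertex 0.5 0.3 1.3
   vertex 0.4 3.5 3.1
   vertex 1.9 2.4 0.1
  endloop
 endfacet
 facet normal 0.205 0.758 0.619
  outer loop
   vertex 3.1 2.2 3.8
   vertex 3.6 2.8 2.9
   vertex 0.4 3.5 3.1
  endloop
 endfacet
 facet normal 0.898 -0.352 0.264
  outer loop
   vertex 3.1 2.2 3.8
   vertex 2.6 0.1 2.7
   vertex 3.6 2.8 2.9
  endloop
 endfacet
 facet normal 0.195 0.955 -0.222
  outer loop
   vertex 3.1 2.6 1.6
   vertex 0.4 3.5 3.1
   vertex 3.6 2.8 2.9
  endloop
 endfacet
 facet normal 0.170 0.950 -0.263
  outer loop
   vertex 3.1 2.6 1.6
   vertex 1.9 2.4 0.1
   vertex 0.4 3.5 3.1
  endloop
 endfacet
 facet normal 0.902 -0.312 -0.299
  outer loop
   vertex 3.1 2.6 1.6
   vertex 3.6 2.8 2.9
   vertex 2.6 0.1 2.7
  endloop
 endfacet
 facet normal 0.015 -0.986 -0.163
  outer loop
   vertex 1.7 0.5 0.2
   vertex 2.6 0.1 2.7
   vertex 0.5 0.3 1.3
  endloop
 endfacet
 facet normal -0.678 0.033 -0.734
  outer loop
   vertex 1.7 0.5 0.2
   vertex 0.5 0.3 1.3
   vertex 1.9 2.4 0.1
  endloop
 endfacet
 facet normal 0.868 -0.335 -0.366
  outer loop
   vertex 1.7 0.5 0.2
   vertex 3.1 2.6 1.6
   vertex 2.6 0.1 2.7
  endloop
 endfacet
 facet normal 0.783 -0.115 -0.611
  outer loop
   vertex 1.7 0.5 0.2
   vertex 1.9 2.4 0.1
   vertex 3.1 2.6 1.6
  endloop
 endfacet
 facet normal -0.476 -0.400 0.783
  outer loop
   vertex 2.4 2.1 3.6
   vertex 0.4 3.5 3.1
   vertex 2.6 0.1 2.7
  endloop
 endfacet
 facet normal -0.269 -0.041 0.962
  outer loop
   vertex 2.4 2.1 3.6
   vertex 3.1 2.2 3.8
   vertex 0.4 3.5 3.1
  endloop
 endfacet
 facet normal -0.194 -0.419 0.887
  outer loop
   vertex 2.4 2.1 3.6
   vertex 2.6 0.1 2.7
   vertex 3.1 2.2 3.8
  endloop
 endfacet
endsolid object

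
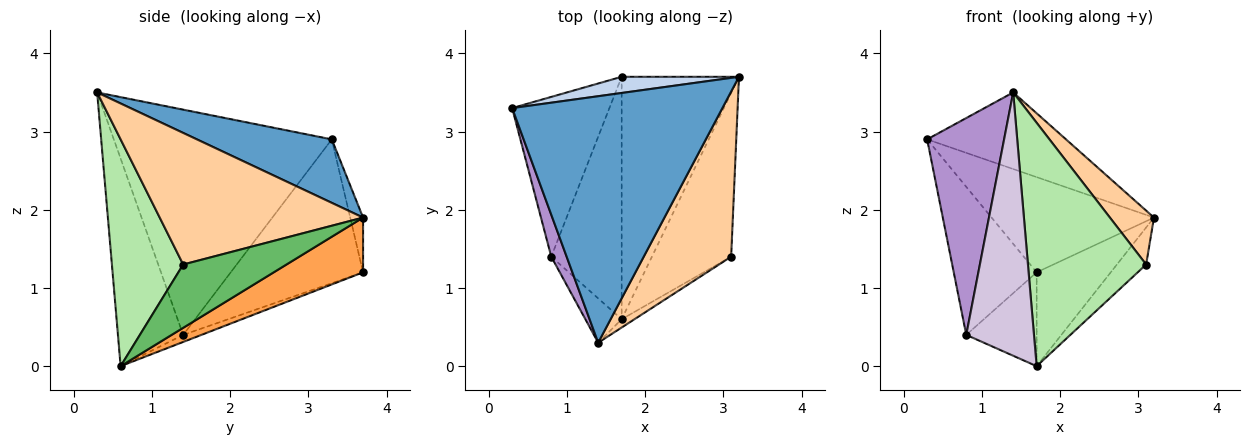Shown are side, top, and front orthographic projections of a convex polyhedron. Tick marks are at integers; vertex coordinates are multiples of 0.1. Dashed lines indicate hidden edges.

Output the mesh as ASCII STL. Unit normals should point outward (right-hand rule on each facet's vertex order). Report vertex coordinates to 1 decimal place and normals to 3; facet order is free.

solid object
 facet normal 0.277 0.285 0.918
  outer loop
   vertex 1.4 0.3 3.5
   vertex 3.2 3.7 1.9
   vertex 0.3 3.3 2.9
  endloop
 endfacet
 facet normal -0.078 0.983 0.167
  outer loop
   vertex 1.7 3.7 1.2
   vertex 0.3 3.3 2.9
   vertex 3.2 3.7 1.9
  endloop
 endfacet
 facet normal 0.399 0.331 -0.855
  outer loop
   vertex 1.7 3.7 1.2
   vertex 3.2 3.7 1.9
   vertex 1.7 0.6 0.0
  endloop
 endfacet
 facet normal 0.820 -0.178 0.545
  outer loop
   vertex 3.1 1.4 1.3
   vertex 3.2 3.7 1.9
   vertex 1.4 0.3 3.5
  endloop
 endfacet
 facet normal 0.615 0.174 -0.769
  outer loop
   vertex 3.1 1.4 1.3
   vertex 1.7 0.6 0.0
   vertex 3.2 3.7 1.9
  endloop
 endfacet
 facet normal 0.516 -0.856 -0.029
  outer loop
   vertex 3.1 1.4 1.3
   vertex 1.4 0.3 3.5
   vertex 1.7 0.6 0.0
  endloop
 endfacet
 facet normal -0.735 0.461 -0.497
  outer loop
   vertex 0.8 1.4 0.4
   vertex 0.3 3.3 2.9
   vertex 1.7 3.7 1.2
  endloop
 endfacet
 facet normal -0.093 0.359 -0.929
  outer loop
   vertex 0.8 1.4 0.4
   vertex 1.7 3.7 1.2
   vertex 1.7 0.6 0.0
  endloop
 endfacet
 facet normal -0.941 -0.332 0.064
  outer loop
   vertex 0.8 1.4 0.4
   vertex 1.4 0.3 3.5
   vertex 0.3 3.3 2.9
  endloop
 endfacet
 facet normal -0.689 -0.715 -0.120
  outer loop
   vertex 0.8 1.4 0.4
   vertex 1.7 0.6 0.0
   vertex 1.4 0.3 3.5
  endloop
 endfacet
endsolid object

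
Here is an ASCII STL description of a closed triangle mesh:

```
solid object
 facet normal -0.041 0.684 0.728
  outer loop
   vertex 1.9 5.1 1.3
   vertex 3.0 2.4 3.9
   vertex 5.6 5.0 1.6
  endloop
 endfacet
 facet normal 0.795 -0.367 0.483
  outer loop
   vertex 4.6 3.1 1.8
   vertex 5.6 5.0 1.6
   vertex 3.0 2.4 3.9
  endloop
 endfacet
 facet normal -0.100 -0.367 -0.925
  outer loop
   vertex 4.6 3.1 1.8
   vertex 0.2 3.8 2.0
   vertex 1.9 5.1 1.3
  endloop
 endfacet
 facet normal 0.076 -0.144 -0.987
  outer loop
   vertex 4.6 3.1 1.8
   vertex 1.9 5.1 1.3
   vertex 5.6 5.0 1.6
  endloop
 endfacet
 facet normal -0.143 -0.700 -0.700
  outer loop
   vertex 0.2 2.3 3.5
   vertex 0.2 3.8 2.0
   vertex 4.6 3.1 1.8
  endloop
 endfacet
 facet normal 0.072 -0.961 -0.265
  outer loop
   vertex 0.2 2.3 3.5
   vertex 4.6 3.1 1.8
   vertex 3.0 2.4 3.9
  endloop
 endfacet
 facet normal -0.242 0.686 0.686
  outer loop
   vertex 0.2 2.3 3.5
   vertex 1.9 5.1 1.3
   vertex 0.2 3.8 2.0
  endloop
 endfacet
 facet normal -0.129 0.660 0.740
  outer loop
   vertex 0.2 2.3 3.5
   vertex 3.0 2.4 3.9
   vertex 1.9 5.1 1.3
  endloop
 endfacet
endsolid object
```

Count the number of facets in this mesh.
8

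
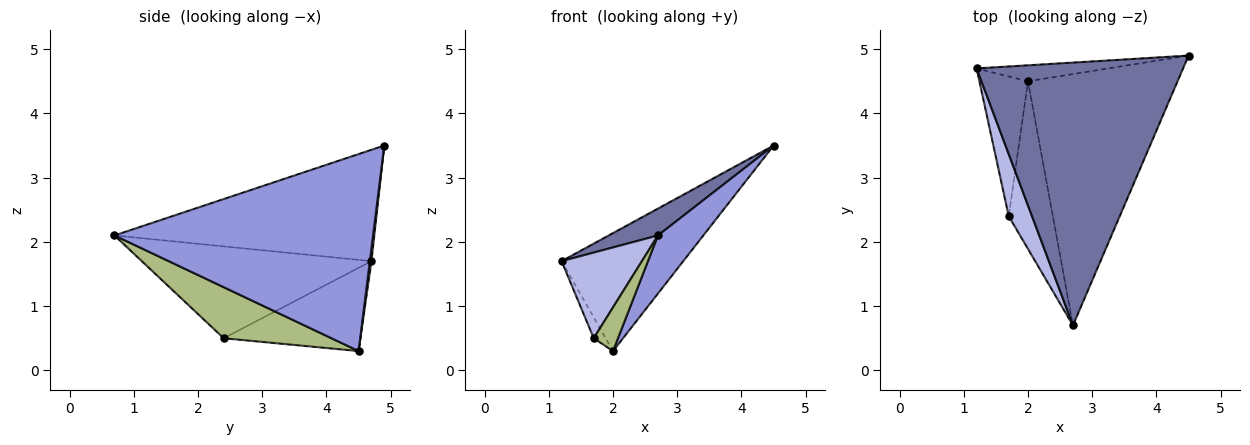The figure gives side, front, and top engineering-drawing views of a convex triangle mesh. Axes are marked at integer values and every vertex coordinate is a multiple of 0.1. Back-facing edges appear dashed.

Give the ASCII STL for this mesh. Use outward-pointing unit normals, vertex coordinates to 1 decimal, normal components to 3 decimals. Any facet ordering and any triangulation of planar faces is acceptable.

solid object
 facet normal -0.473 -0.090 0.877
  outer loop
   vertex 2.7 0.7 2.1
   vertex 4.5 4.9 3.5
   vertex 1.2 4.7 1.7
  endloop
 endfacet
 facet normal 0.013 0.991 -0.134
  outer loop
   vertex 2.0 4.5 0.3
   vertex 1.2 4.7 1.7
   vertex 4.5 4.9 3.5
  endloop
 endfacet
 facet normal 0.789 -0.138 -0.599
  outer loop
   vertex 2.0 4.5 0.3
   vertex 4.5 4.9 3.5
   vertex 2.7 0.7 2.1
  endloop
 endfacet
 facet normal -0.918 -0.321 0.233
  outer loop
   vertex 1.7 2.4 0.5
   vertex 2.7 0.7 2.1
   vertex 1.2 4.7 1.7
  endloop
 endfacet
 facet normal -0.861 0.075 -0.503
  outer loop
   vertex 1.7 2.4 0.5
   vertex 1.2 4.7 1.7
   vertex 2.0 4.5 0.3
  endloop
 endfacet
 facet normal 0.746 -0.168 -0.645
  outer loop
   vertex 1.7 2.4 0.5
   vertex 2.0 4.5 0.3
   vertex 2.7 0.7 2.1
  endloop
 endfacet
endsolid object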